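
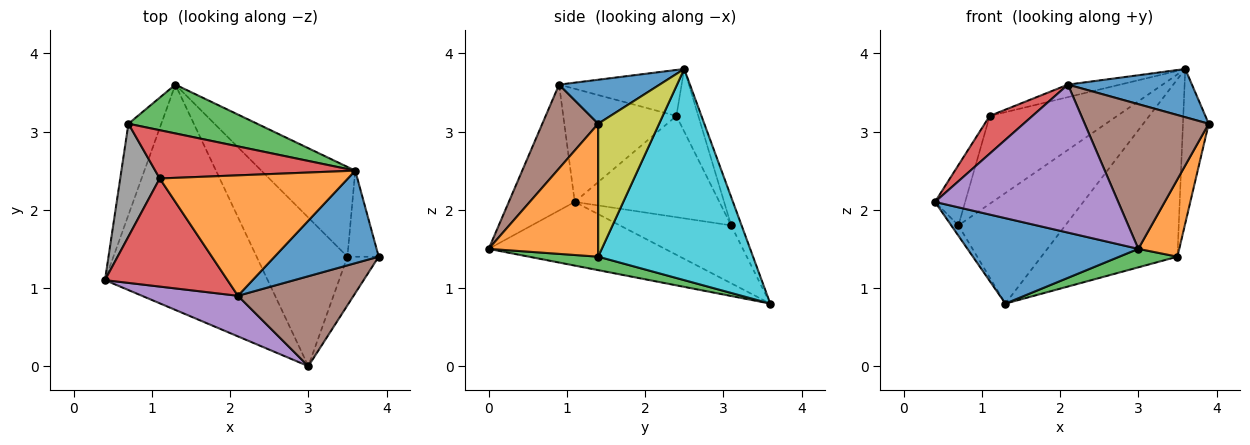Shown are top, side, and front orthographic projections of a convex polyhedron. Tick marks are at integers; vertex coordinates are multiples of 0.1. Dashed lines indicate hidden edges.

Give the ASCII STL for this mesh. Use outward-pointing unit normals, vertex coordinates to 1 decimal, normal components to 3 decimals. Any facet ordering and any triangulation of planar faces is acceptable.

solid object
 facet normal -0.344 -0.333 -0.878
  outer loop
   vertex 3.0 0.0 1.5
   vertex 0.4 1.1 2.1
   vertex 1.3 3.6 0.8
  endloop
 endfacet
 facet normal 0.915 -0.342 -0.215
  outer loop
   vertex 3.5 1.4 1.4
   vertex 3.9 1.4 3.1
   vertex 3.0 0.0 1.5
  endloop
 endfacet
 facet normal 0.146 -0.122 -0.982
  outer loop
   vertex 3.5 1.4 1.4
   vertex 3.0 0.0 1.5
   vertex 1.3 3.6 0.8
  endloop
 endfacet
 facet normal -0.657 -0.248 0.712
  outer loop
   vertex 2.1 0.9 3.6
   vertex 1.1 2.4 3.2
   vertex 0.4 1.1 2.1
  endloop
 endfacet
 facet normal -0.328 -0.911 0.250
  outer loop
   vertex 2.1 0.9 3.6
   vertex 0.4 1.1 2.1
   vertex 3.0 0.0 1.5
  endloop
 endfacet
 facet normal 0.357 -0.793 0.493
  outer loop
   vertex 2.1 0.9 3.6
   vertex 3.0 0.0 1.5
   vertex 3.9 1.4 3.1
  endloop
 endfacet
 facet normal -0.868 0.056 -0.493
  outer loop
   vertex 0.7 3.1 1.8
   vertex 1.3 3.6 0.8
   vertex 0.4 1.1 2.1
  endloop
 endfacet
 facet normal -0.915 0.191 0.357
  outer loop
   vertex 0.7 3.1 1.8
   vertex 0.4 1.1 2.1
   vertex 1.1 2.4 3.2
  endloop
 endfacet
 facet normal 0.900 0.380 -0.212
  outer loop
   vertex 3.6 2.5 3.8
   vertex 3.9 1.4 3.1
   vertex 3.5 1.4 1.4
  endloop
 endfacet
 facet normal 0.713 0.626 -0.317
  outer loop
   vertex 3.6 2.5 3.8
   vertex 3.5 1.4 1.4
   vertex 1.3 3.6 0.8
  endloop
 endfacet
 facet normal 0.351 -0.433 0.830
  outer loop
   vertex 3.6 2.5 3.8
   vertex 2.1 0.9 3.6
   vertex 3.9 1.4 3.1
  endloop
 endfacet
 facet normal -0.236 0.100 0.967
  outer loop
   vertex 3.6 2.5 3.8
   vertex 1.1 2.4 3.2
   vertex 2.1 0.9 3.6
  endloop
 endfacet
 facet normal -0.089 0.911 0.402
  outer loop
   vertex 3.6 2.5 3.8
   vertex 1.3 3.6 0.8
   vertex 0.7 3.1 1.8
  endloop
 endfacet
 facet normal -0.149 0.867 0.476
  outer loop
   vertex 3.6 2.5 3.8
   vertex 0.7 3.1 1.8
   vertex 1.1 2.4 3.2
  endloop
 endfacet
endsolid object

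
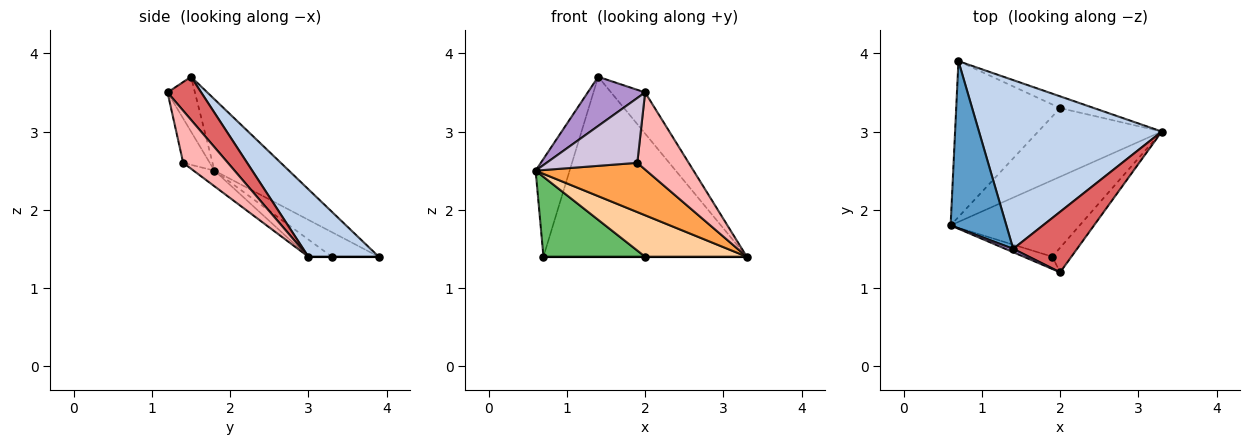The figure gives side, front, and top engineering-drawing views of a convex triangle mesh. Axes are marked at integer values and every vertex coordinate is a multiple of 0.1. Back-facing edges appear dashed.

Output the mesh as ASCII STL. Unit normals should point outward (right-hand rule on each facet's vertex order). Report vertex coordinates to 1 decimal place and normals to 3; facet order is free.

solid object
 facet normal -0.742 0.339 0.579
  outer loop
   vertex 1.4 1.5 3.7
   vertex 0.7 3.9 1.4
   vertex 0.6 1.8 2.5
  endloop
 endfacet
 facet normal 0.245 0.707 0.663
  outer loop
   vertex 1.4 1.5 3.7
   vertex 3.3 3.0 1.4
   vertex 0.7 3.9 1.4
  endloop
 endfacet
 facet normal -0.101 -0.539 -0.836
  outer loop
   vertex 1.9 1.4 2.6
   vertex 0.6 1.8 2.5
   vertex 3.3 3.0 1.4
  endloop
 endfacet
 facet normal -0.118 -0.513 -0.850
  outer loop
   vertex 2.0 3.3 1.4
   vertex 3.3 3.0 1.4
   vertex 0.6 1.8 2.5
  endloop
 endfacet
 facet normal -0.206 -0.446 -0.871
  outer loop
   vertex 2.0 3.3 1.4
   vertex 0.6 1.8 2.5
   vertex 0.7 3.9 1.4
  endloop
 endfacet
 facet normal 0.000 0.000 -1.000
  outer loop
   vertex 2.0 3.3 1.4
   vertex 0.7 3.9 1.4
   vertex 3.3 3.0 1.4
  endloop
 endfacet
 facet normal 0.486 0.491 0.722
  outer loop
   vertex 2.0 1.2 3.5
   vertex 3.3 3.0 1.4
   vertex 1.4 1.5 3.7
  endloop
 endfacet
 facet normal 0.638 -0.734 -0.234
  outer loop
   vertex 2.0 1.2 3.5
   vertex 1.9 1.4 2.6
   vertex 3.3 3.0 1.4
  endloop
 endfacet
 facet normal -0.430 -0.901 0.061
  outer loop
   vertex 2.0 1.2 3.5
   vertex 1.4 1.5 3.7
   vertex 0.6 1.8 2.5
  endloop
 endfacet
 facet normal -0.277 -0.944 -0.179
  outer loop
   vertex 2.0 1.2 3.5
   vertex 0.6 1.8 2.5
   vertex 1.9 1.4 2.6
  endloop
 endfacet
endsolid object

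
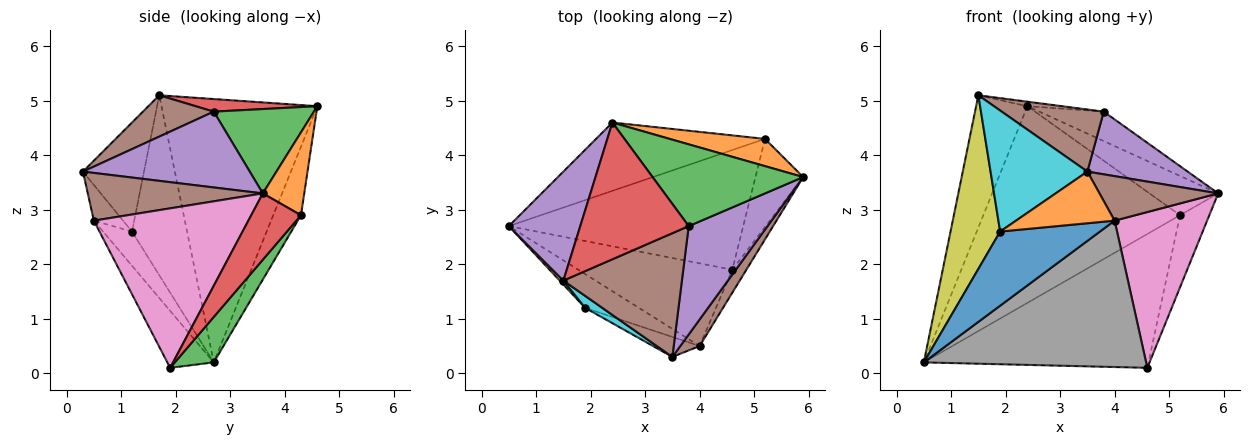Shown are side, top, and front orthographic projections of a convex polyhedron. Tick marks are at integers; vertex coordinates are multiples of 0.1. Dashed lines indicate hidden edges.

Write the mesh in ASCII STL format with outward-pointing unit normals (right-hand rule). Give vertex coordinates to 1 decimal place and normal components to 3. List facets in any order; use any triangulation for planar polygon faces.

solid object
 facet normal -0.132 0.936 -0.325
  outer loop
   vertex 5.2 4.3 2.9
   vertex 0.5 2.7 0.2
   vertex 2.4 4.6 4.9
  endloop
 endfacet
 facet normal 0.444 0.736 0.511
  outer loop
   vertex 5.2 4.3 2.9
   vertex 2.4 4.6 4.9
   vertex 5.9 3.6 3.3
  endloop
 endfacet
 facet normal 0.128 0.739 -0.661
  outer loop
   vertex 5.2 4.3 2.9
   vertex 4.6 1.9 0.1
   vertex 0.5 2.7 0.2
  endloop
 endfacet
 facet normal 0.732 0.431 -0.527
  outer loop
   vertex 5.2 4.3 2.9
   vertex 5.9 3.6 3.3
   vertex 4.6 1.9 0.1
  endloop
 endfacet
 facet normal -0.920 0.303 0.249
  outer loop
   vertex 1.5 1.7 5.1
   vertex 2.4 4.6 4.9
   vertex 0.5 2.7 0.2
  endloop
 endfacet
 facet normal 0.785 -0.532 0.318
  outer loop
   vertex 4.0 0.5 2.8
   vertex 5.9 3.6 3.3
   vertex 3.5 0.3 3.7
  endloop
 endfacet
 facet normal 0.856 -0.512 -0.075
  outer loop
   vertex 4.0 0.5 2.8
   vertex 4.6 1.9 0.1
   vertex 5.9 3.6 3.3
  endloop
 endfacet
 facet normal -0.179 -0.857 -0.484
  outer loop
   vertex 4.0 0.5 2.8
   vertex 0.5 2.7 0.2
   vertex 4.6 1.9 0.1
  endloop
 endfacet
 facet normal -0.743 -0.669 0.015
  outer loop
   vertex 1.9 1.2 2.6
   vertex 1.5 1.7 5.1
   vertex 0.5 2.7 0.2
  endloop
 endfacet
 facet normal -0.532 -0.843 0.084
  outer loop
   vertex 1.9 1.2 2.6
   vertex 3.5 0.3 3.7
   vertex 1.5 1.7 5.1
  endloop
 endfacet
 facet normal -0.255 -0.880 -0.401
  outer loop
   vertex 1.9 1.2 2.6
   vertex 0.5 2.7 0.2
   vertex 4.0 0.5 2.8
  endloop
 endfacet
 facet normal -0.267 -0.899 -0.348
  outer loop
   vertex 1.9 1.2 2.6
   vertex 4.0 0.5 2.8
   vertex 3.5 0.3 3.7
  endloop
 endfacet
 facet normal 0.466 0.300 0.832
  outer loop
   vertex 3.8 2.7 4.8
   vertex 5.9 3.6 3.3
   vertex 2.4 4.6 4.9
  endloop
 endfacet
 facet normal 0.115 0.033 0.993
  outer loop
   vertex 3.8 2.7 4.8
   vertex 2.4 4.6 4.9
   vertex 1.5 1.7 5.1
  endloop
 endfacet
 facet normal 0.640 -0.385 0.665
  outer loop
   vertex 3.8 2.7 4.8
   vertex 3.5 0.3 3.7
   vertex 5.9 3.6 3.3
  endloop
 endfacet
 facet normal 0.298 -0.428 0.853
  outer loop
   vertex 3.8 2.7 4.8
   vertex 1.5 1.7 5.1
   vertex 3.5 0.3 3.7
  endloop
 endfacet
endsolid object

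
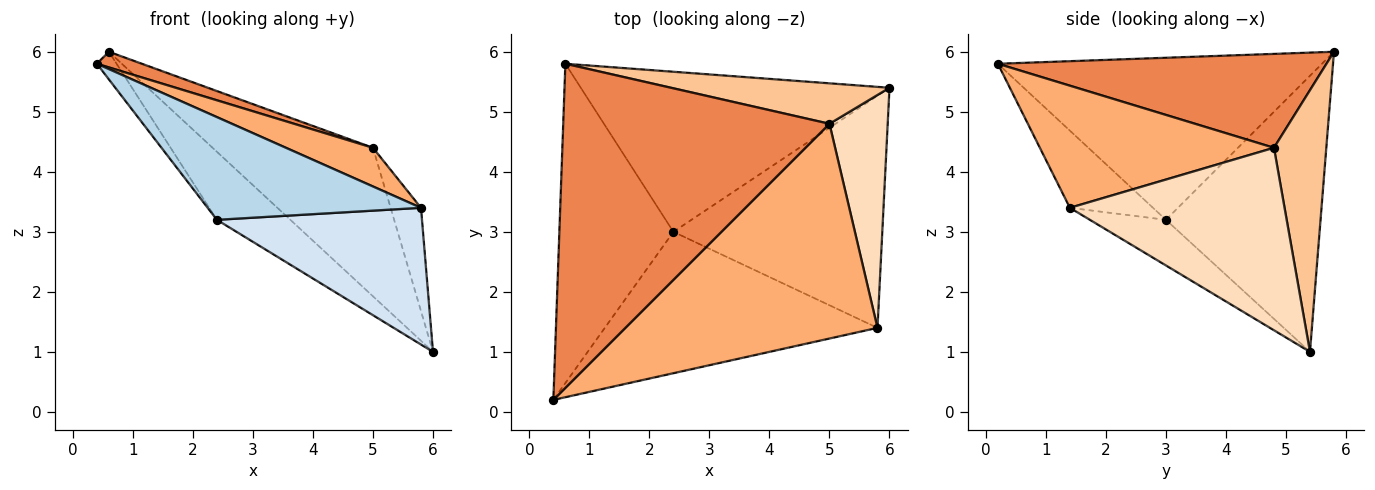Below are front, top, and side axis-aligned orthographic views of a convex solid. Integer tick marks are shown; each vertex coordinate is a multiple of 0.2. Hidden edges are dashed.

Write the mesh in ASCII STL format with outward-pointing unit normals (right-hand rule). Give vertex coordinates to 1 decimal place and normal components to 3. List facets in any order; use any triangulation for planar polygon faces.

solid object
 facet normal -0.817 0.050 -0.575
  outer loop
   vertex 2.4 3.0 3.2
   vertex 0.4 0.2 5.8
   vertex 0.6 5.8 6.0
  endloop
 endfacet
 facet normal -0.636 0.302 -0.711
  outer loop
   vertex 2.4 3.0 3.2
   vertex 0.6 5.8 6.0
   vertex 6.0 5.4 1.0
  endloop
 endfacet
 facet normal -0.223 -0.573 -0.789
  outer loop
   vertex 2.4 3.0 3.2
   vertex 5.8 1.4 3.4
   vertex 0.4 0.2 5.8
  endloop
 endfacet
 facet normal -0.185 -0.499 -0.847
  outer loop
   vertex 2.4 3.0 3.2
   vertex 6.0 5.4 1.0
   vertex 5.8 1.4 3.4
  endloop
 endfacet
 facet normal 0.332 -0.046 0.942
  outer loop
   vertex 5.0 4.8 4.4
   vertex 0.6 5.8 6.0
   vertex 0.4 0.2 5.8
  endloop
 endfacet
 facet normal 0.430 -0.160 0.888
  outer loop
   vertex 5.0 4.8 4.4
   vertex 0.4 0.2 5.8
   vertex 5.8 1.4 3.4
  endloop
 endfacet
 facet normal 0.300 0.920 0.251
  outer loop
   vertex 5.0 4.8 4.4
   vertex 6.0 5.4 1.0
   vertex 0.6 5.8 6.0
  endloop
 endfacet
 facet normal 0.944 0.134 0.301
  outer loop
   vertex 5.0 4.8 4.4
   vertex 5.8 1.4 3.4
   vertex 6.0 5.4 1.0
  endloop
 endfacet
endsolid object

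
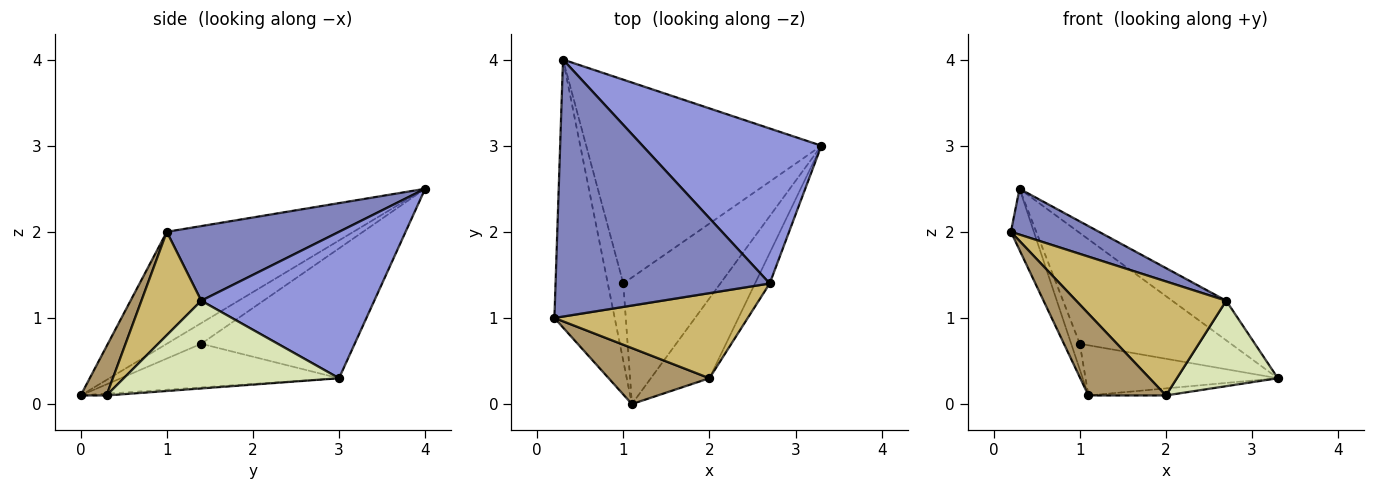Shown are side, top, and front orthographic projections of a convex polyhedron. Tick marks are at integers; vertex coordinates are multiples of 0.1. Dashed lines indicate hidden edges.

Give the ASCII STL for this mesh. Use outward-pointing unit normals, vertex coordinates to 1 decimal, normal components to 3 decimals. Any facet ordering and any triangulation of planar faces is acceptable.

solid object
 facet normal -0.875 0.108 -0.471
  outer loop
   vertex 1.1 0.0 0.1
   vertex 0.2 1.0 2.0
   vertex 0.3 4.0 2.5
  endloop
 endfacet
 facet normal 0.325 -0.166 0.931
  outer loop
   vertex 2.7 1.4 1.2
   vertex 0.3 4.0 2.5
   vertex 0.2 1.0 2.0
  endloop
 endfacet
 facet normal 0.621 0.194 0.759
  outer loop
   vertex 2.7 1.4 1.2
   vertex 3.3 3.0 0.3
   vertex 0.3 4.0 2.5
  endloop
 endfacet
 facet normal -0.436 0.430 -0.790
  outer loop
   vertex 1.0 1.4 0.7
   vertex 0.3 4.0 2.5
   vertex 3.3 3.0 0.3
  endloop
 endfacet
 facet normal -0.386 0.340 -0.858
  outer loop
   vertex 1.0 1.4 0.7
   vertex 3.3 3.0 0.3
   vertex 1.1 0.0 0.1
  endloop
 endfacet
 facet normal -0.784 0.196 -0.588
  outer loop
   vertex 1.0 1.4 0.7
   vertex 1.1 0.0 0.1
   vertex 0.3 4.0 2.5
  endloop
 endfacet
 facet normal -0.029 0.088 -0.996
  outer loop
   vertex 2.0 0.3 0.1
   vertex 1.1 0.0 0.1
   vertex 3.3 3.0 0.3
  endloop
 endfacet
 facet normal 0.895 -0.420 -0.150
  outer loop
   vertex 2.0 0.3 0.1
   vertex 3.3 3.0 0.3
   vertex 2.7 1.4 1.2
  endloop
 endfacet
 facet normal 0.265 -0.796 0.544
  outer loop
   vertex 2.0 0.3 0.1
   vertex 0.2 1.0 2.0
   vertex 1.1 0.0 0.1
  endloop
 endfacet
 facet normal 0.304 -0.763 0.570
  outer loop
   vertex 2.0 0.3 0.1
   vertex 2.7 1.4 1.2
   vertex 0.2 1.0 2.0
  endloop
 endfacet
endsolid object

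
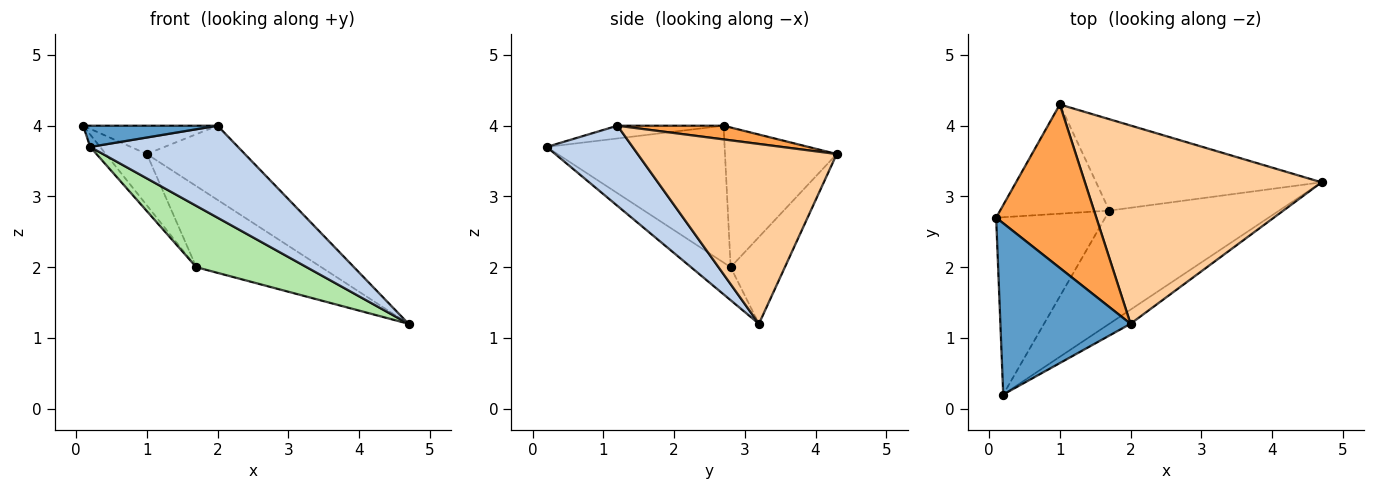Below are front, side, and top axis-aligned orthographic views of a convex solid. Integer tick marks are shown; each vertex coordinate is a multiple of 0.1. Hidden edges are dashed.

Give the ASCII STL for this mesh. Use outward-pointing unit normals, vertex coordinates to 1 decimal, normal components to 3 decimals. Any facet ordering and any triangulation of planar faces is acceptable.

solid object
 facet normal -0.097 -0.122 0.988
  outer loop
   vertex 2.0 1.2 4.0
   vertex 0.1 2.7 4.0
   vertex 0.2 0.2 3.7
  endloop
 endfacet
 facet normal 0.498 -0.857 -0.132
  outer loop
   vertex 2.0 1.2 4.0
   vertex 0.2 0.2 3.7
   vertex 4.7 3.2 1.2
  endloop
 endfacet
 facet normal 0.133 0.169 0.977
  outer loop
   vertex 1.0 4.3 3.6
   vertex 0.1 2.7 4.0
   vertex 2.0 1.2 4.0
  endloop
 endfacet
 facet normal 0.580 0.286 0.763
  outer loop
   vertex 1.0 4.3 3.6
   vertex 2.0 1.2 4.0
   vertex 4.7 3.2 1.2
  endloop
 endfacet
 facet normal -0.781 0.043 -0.623
  outer loop
   vertex 1.7 2.8 2.0
   vertex 0.2 0.2 3.7
   vertex 0.1 2.7 4.0
  endloop
 endfacet
 facet normal -0.169 -0.469 -0.867
  outer loop
   vertex 1.7 2.8 2.0
   vertex 4.7 3.2 1.2
   vertex 0.2 0.2 3.7
  endloop
 endfacet
 facet normal -0.757 0.278 -0.592
  outer loop
   vertex 1.7 2.8 2.0
   vertex 0.1 2.7 4.0
   vertex 1.0 4.3 3.6
  endloop
 endfacet
 facet normal -0.277 0.638 -0.719
  outer loop
   vertex 1.7 2.8 2.0
   vertex 1.0 4.3 3.6
   vertex 4.7 3.2 1.2
  endloop
 endfacet
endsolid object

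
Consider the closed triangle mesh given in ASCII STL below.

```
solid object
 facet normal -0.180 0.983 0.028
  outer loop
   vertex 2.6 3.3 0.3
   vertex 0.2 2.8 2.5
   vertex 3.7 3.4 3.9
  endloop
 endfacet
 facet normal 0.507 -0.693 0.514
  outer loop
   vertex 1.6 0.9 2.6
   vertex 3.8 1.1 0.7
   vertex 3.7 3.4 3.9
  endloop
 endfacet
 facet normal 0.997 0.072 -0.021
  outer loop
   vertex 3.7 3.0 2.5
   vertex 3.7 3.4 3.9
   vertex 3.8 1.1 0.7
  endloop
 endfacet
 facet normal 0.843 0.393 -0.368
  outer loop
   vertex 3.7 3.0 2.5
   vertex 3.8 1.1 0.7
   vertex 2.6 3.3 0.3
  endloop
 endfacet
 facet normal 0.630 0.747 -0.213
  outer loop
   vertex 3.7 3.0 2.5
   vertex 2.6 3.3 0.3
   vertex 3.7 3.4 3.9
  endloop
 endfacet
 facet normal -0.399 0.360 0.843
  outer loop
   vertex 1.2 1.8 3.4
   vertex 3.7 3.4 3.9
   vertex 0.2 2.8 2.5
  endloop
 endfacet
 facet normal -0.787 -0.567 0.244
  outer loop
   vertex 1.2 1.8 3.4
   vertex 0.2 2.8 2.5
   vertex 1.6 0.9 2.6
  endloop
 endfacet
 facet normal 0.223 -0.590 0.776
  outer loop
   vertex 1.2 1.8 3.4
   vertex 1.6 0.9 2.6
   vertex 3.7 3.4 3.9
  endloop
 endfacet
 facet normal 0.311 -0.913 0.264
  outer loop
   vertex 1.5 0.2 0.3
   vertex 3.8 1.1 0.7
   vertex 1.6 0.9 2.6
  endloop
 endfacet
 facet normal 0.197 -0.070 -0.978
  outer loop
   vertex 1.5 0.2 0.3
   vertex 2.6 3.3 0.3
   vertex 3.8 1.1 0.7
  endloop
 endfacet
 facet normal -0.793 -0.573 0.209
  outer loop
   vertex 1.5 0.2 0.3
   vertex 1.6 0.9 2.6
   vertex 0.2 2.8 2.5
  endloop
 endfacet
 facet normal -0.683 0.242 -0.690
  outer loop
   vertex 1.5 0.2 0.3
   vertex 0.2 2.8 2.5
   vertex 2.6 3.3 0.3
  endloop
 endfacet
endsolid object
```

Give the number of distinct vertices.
8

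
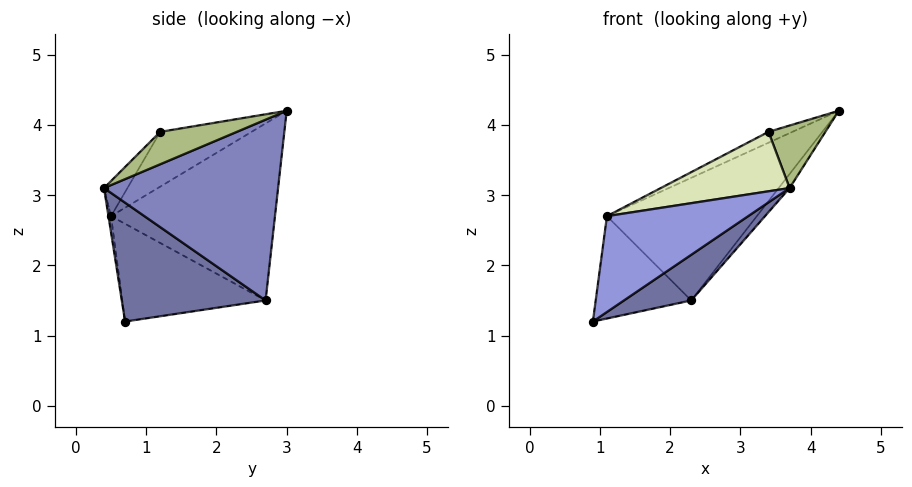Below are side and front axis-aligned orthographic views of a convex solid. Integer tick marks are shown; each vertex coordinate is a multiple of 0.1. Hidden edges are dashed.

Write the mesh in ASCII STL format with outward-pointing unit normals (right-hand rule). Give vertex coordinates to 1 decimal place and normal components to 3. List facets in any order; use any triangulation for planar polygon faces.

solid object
 facet normal 0.526 -0.246 -0.814
  outer loop
   vertex 2.3 2.7 1.5
   vertex 3.7 0.4 3.1
   vertex 0.9 0.7 1.2
  endloop
 endfacet
 facet normal 0.786 0.049 -0.617
  outer loop
   vertex 2.3 2.7 1.5
   vertex 4.4 3.0 4.2
   vertex 3.7 0.4 3.1
  endloop
 endfacet
 facet normal -0.018 -0.991 -0.130
  outer loop
   vertex 1.1 0.5 2.7
   vertex 0.9 0.7 1.2
   vertex 3.7 0.4 3.1
  endloop
 endfacet
 facet normal -0.818 0.545 0.182
  outer loop
   vertex 1.1 0.5 2.7
   vertex 2.3 2.7 1.5
   vertex 0.9 0.7 1.2
  endloop
 endfacet
 facet normal -0.660 0.604 0.447
  outer loop
   vertex 1.1 0.5 2.7
   vertex 4.4 3.0 4.2
   vertex 2.3 2.7 1.5
  endloop
 endfacet
 facet normal 0.598 -0.443 0.668
  outer loop
   vertex 3.4 1.2 3.9
   vertex 3.7 0.4 3.1
   vertex 4.4 3.0 4.2
  endloop
 endfacet
 facet normal -0.489 0.128 0.863
  outer loop
   vertex 3.4 1.2 3.9
   vertex 4.4 3.0 4.2
   vertex 1.1 0.5 2.7
  endloop
 endfacet
 facet normal -0.132 -0.725 0.676
  outer loop
   vertex 3.4 1.2 3.9
   vertex 1.1 0.5 2.7
   vertex 3.7 0.4 3.1
  endloop
 endfacet
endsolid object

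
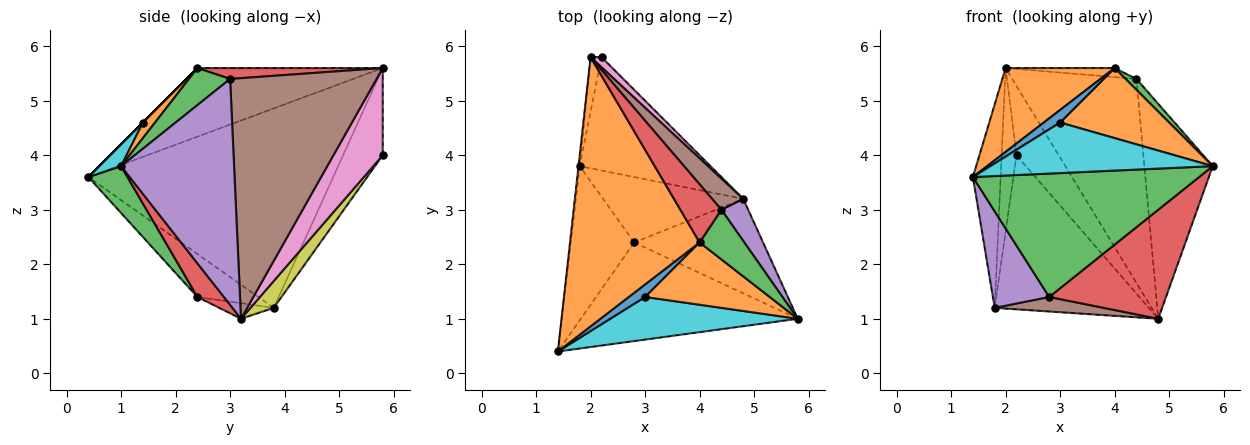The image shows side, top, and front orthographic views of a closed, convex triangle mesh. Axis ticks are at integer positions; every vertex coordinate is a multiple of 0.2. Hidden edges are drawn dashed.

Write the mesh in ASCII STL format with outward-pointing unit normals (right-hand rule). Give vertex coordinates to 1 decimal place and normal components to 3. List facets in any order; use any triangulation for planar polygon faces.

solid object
 facet normal -0.994 0.113 -0.006
  outer loop
   vertex 1.8 3.8 1.2
   vertex 1.4 0.4 3.6
   vertex 2.0 5.8 5.6
  endloop
 endfacet
 facet normal -0.451 -0.265 0.852
  outer loop
   vertex 4.0 2.4 5.6
   vertex 2.0 5.8 5.6
   vertex 1.4 0.4 3.6
  endloop
 endfacet
 facet normal 0.134 -0.774 -0.619
  outer loop
   vertex 2.8 2.4 1.4
   vertex 5.8 1.0 3.8
   vertex 1.4 0.4 3.6
  endloop
 endfacet
 facet normal 0.169 -0.745 -0.646
  outer loop
   vertex 2.8 2.4 1.4
   vertex 4.8 3.2 1.0
   vertex 5.8 1.0 3.8
  endloop
 endfacet
 facet normal -0.498 -0.460 -0.735
  outer loop
   vertex 2.8 2.4 1.4
   vertex 1.4 0.4 3.6
   vertex 1.8 3.8 1.2
  endloop
 endfacet
 facet normal -0.108 -0.216 -0.970
  outer loop
   vertex 2.8 2.4 1.4
   vertex 1.8 3.8 1.2
   vertex 4.8 3.2 1.0
  endloop
 endfacet
 facet normal 0.756 0.647 0.095
  outer loop
   vertex 2.2 5.8 4.0
   vertex 2.0 5.8 5.6
   vertex 4.8 3.2 1.0
  endloop
 endfacet
 facet normal -0.930 0.349 -0.116
  outer loop
   vertex 2.2 5.8 4.0
   vertex 1.8 3.8 1.2
   vertex 2.0 5.8 5.6
  endloop
 endfacet
 facet normal 0.121 0.800 -0.588
  outer loop
   vertex 2.2 5.8 4.0
   vertex 4.8 3.2 1.0
   vertex 1.8 3.8 1.2
  endloop
 endfacet
 facet normal 0.075 -0.762 0.643
  outer loop
   vertex 3.0 1.4 4.6
   vertex 1.4 0.4 3.6
   vertex 5.8 1.0 3.8
  endloop
 endfacet
 facet normal 0.000 -0.707 0.707
  outer loop
   vertex 3.0 1.4 4.6
   vertex 4.0 2.4 5.6
   vertex 1.4 0.4 3.6
  endloop
 endfacet
 facet normal 0.083 -0.745 0.662
  outer loop
   vertex 3.0 1.4 4.6
   vertex 5.8 1.0 3.8
   vertex 4.0 2.4 5.6
  endloop
 endfacet
 facet normal 0.629 -0.167 0.759
  outer loop
   vertex 4.4 3.0 5.4
   vertex 4.0 2.4 5.6
   vertex 5.8 1.0 3.8
  endloop
 endfacet
 facet normal 0.254 0.149 0.956
  outer loop
   vertex 4.4 3.0 5.4
   vertex 2.0 5.8 5.6
   vertex 4.0 2.4 5.6
  endloop
 endfacet
 facet normal 0.851 0.515 0.101
  outer loop
   vertex 4.4 3.0 5.4
   vertex 5.8 1.0 3.8
   vertex 4.8 3.2 1.0
  endloop
 endfacet
 facet normal 0.759 0.644 0.098
  outer loop
   vertex 4.4 3.0 5.4
   vertex 4.8 3.2 1.0
   vertex 2.0 5.8 5.6
  endloop
 endfacet
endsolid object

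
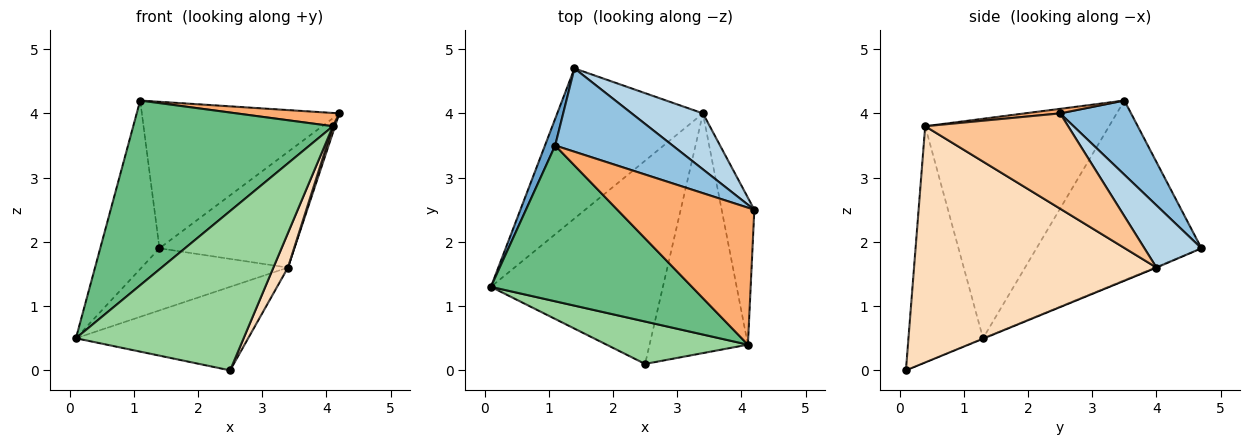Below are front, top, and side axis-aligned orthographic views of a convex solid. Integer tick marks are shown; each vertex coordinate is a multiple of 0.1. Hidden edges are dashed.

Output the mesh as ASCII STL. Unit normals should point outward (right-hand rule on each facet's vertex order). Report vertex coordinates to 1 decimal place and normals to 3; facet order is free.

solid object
 facet normal -0.940 0.337 0.053
  outer loop
   vertex 1.1 3.5 4.2
   vertex 1.4 4.7 1.9
   vertex 0.1 1.3 0.5
  endloop
 endfacet
 facet normal 0.298 0.830 0.472
  outer loop
   vertex 1.1 3.5 4.2
   vertex 4.2 2.5 4.0
   vertex 1.4 4.7 1.9
  endloop
 endfacet
 facet normal 0.356 0.841 0.407
  outer loop
   vertex 3.4 4.0 1.6
   vertex 1.4 4.7 1.9
   vertex 4.2 2.5 4.0
  endloop
 endfacet
 facet normal -0.005 0.382 -0.924
  outer loop
   vertex 3.4 4.0 1.6
   vertex 0.1 1.3 0.5
   vertex 1.4 4.7 1.9
  endloop
 endfacet
 facet normal -0.003 0.380 -0.925
  outer loop
   vertex 3.4 4.0 1.6
   vertex 2.5 0.1 0.0
   vertex 0.1 1.3 0.5
  endloop
 endfacet
 facet normal 0.033 -0.096 0.995
  outer loop
   vertex 4.1 0.4 3.8
   vertex 4.2 2.5 4.0
   vertex 1.1 3.5 4.2
  endloop
 endfacet
 facet normal 0.946 -0.014 -0.324
  outer loop
   vertex 4.1 0.4 3.8
   vertex 3.4 4.0 1.6
   vertex 4.2 2.5 4.0
  endloop
 endfacet
 facet normal 0.922 -0.055 -0.384
  outer loop
   vertex 4.1 0.4 3.8
   vertex 2.5 0.1 0.0
   vertex 3.4 4.0 1.6
  endloop
 endfacet
 facet normal -0.576 -0.625 0.527
  outer loop
   vertex 4.1 0.4 3.8
   vertex 1.1 3.5 4.2
   vertex 0.1 1.3 0.5
  endloop
 endfacet
 facet normal -0.395 -0.888 0.236
  outer loop
   vertex 4.1 0.4 3.8
   vertex 0.1 1.3 0.5
   vertex 2.5 0.1 0.0
  endloop
 endfacet
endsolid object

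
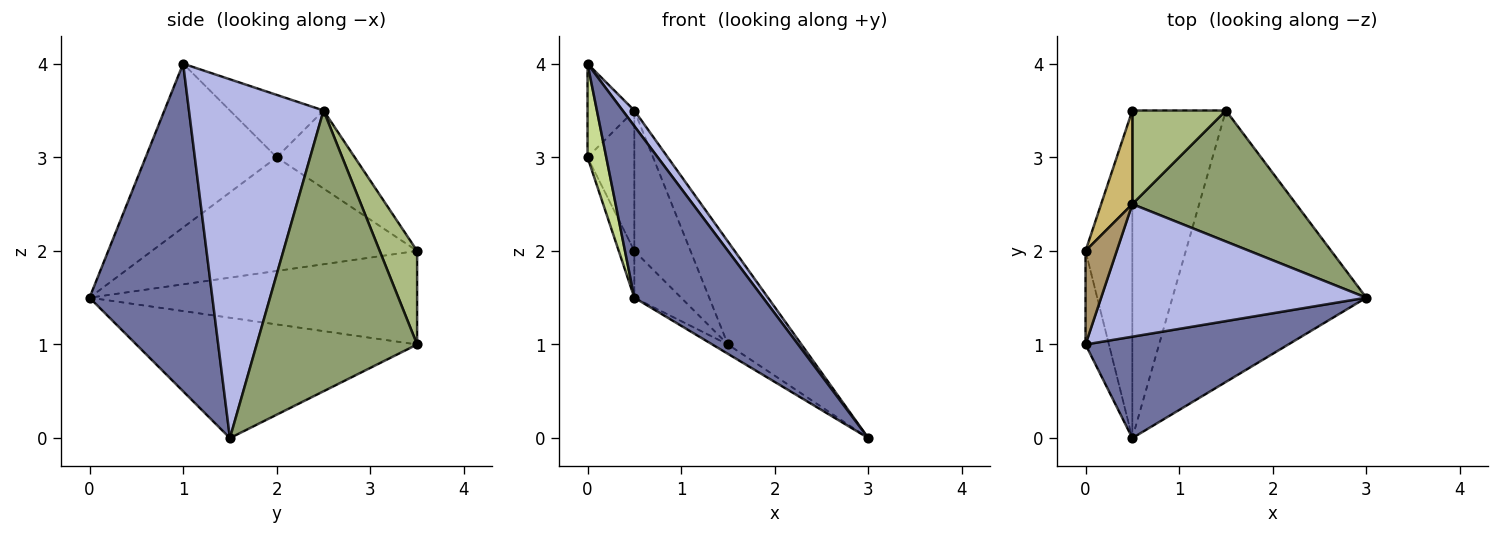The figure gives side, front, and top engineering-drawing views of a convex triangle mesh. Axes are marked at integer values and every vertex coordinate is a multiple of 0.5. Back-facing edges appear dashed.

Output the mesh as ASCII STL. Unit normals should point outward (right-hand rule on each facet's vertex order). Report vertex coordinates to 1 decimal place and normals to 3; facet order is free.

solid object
 facet normal 0.635 -0.665 0.393
  outer loop
   vertex 0.5 0.0 1.5
   vertex 3.0 1.5 0.0
   vertex 0.0 1.0 4.0
  endloop
 endfacet
 facet normal -0.527 0.029 -0.849
  outer loop
   vertex 0.5 0.0 1.5
   vertex 1.5 3.5 1.0
   vertex 3.0 1.5 0.0
  endloop
 endfacet
 facet normal -0.704 0.101 -0.704
  outer loop
   vertex 0.5 3.5 2.0
   vertex 1.5 3.5 1.0
   vertex 0.5 0.0 1.5
  endloop
 endfacet
 facet normal 0.802 -0.070 0.593
  outer loop
   vertex 0.5 2.5 3.5
   vertex 0.0 1.0 4.0
   vertex 3.0 1.5 0.0
  endloop
 endfacet
 facet normal 0.803 0.368 0.468
  outer loop
   vertex 0.5 2.5 3.5
   vertex 3.0 1.5 0.0
   vertex 1.5 3.5 1.0
  endloop
 endfacet
 facet normal 0.485 0.728 0.485
  outer loop
   vertex 0.5 2.5 3.5
   vertex 1.5 3.5 1.0
   vertex 0.5 3.5 2.0
  endloop
 endfacet
 facet normal -0.980 -0.140 -0.140
  outer loop
   vertex 0.0 2.0 3.0
   vertex 0.5 0.0 1.5
   vertex 0.0 1.0 4.0
  endloop
 endfacet
 facet normal -0.923 0.054 -0.380
  outer loop
   vertex 0.0 2.0 3.0
   vertex 0.5 3.5 2.0
   vertex 0.5 0.0 1.5
  endloop
 endfacet
 facet normal -0.816 0.408 0.408
  outer loop
   vertex 0.0 2.0 3.0
   vertex 0.0 1.0 4.0
   vertex 0.5 2.5 3.5
  endloop
 endfacet
 facet normal -0.811 0.487 0.324
  outer loop
   vertex 0.0 2.0 3.0
   vertex 0.5 2.5 3.5
   vertex 0.5 3.5 2.0
  endloop
 endfacet
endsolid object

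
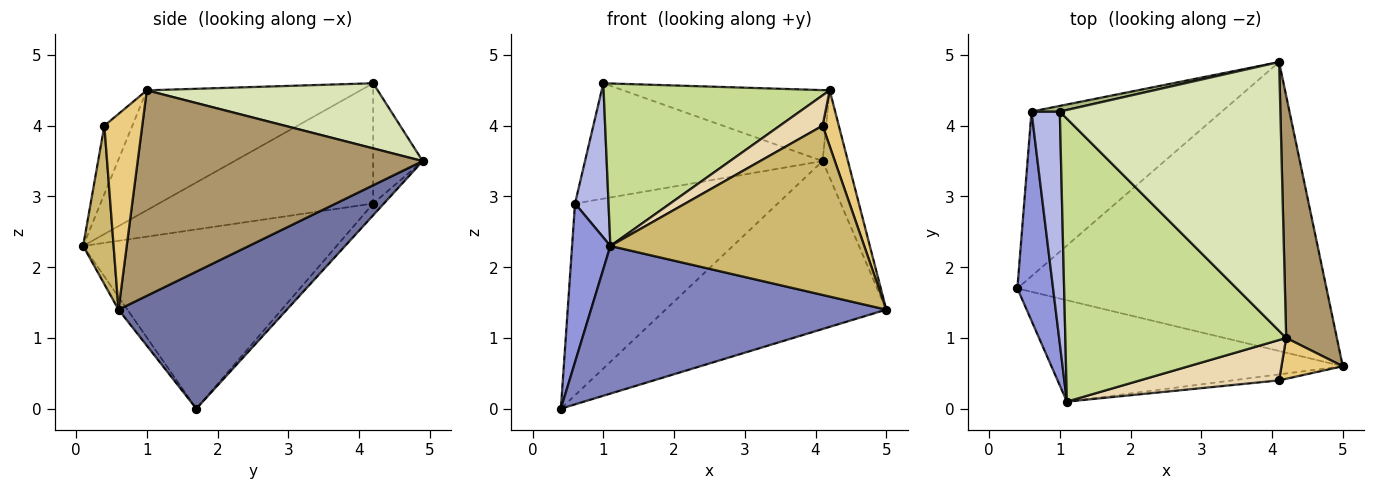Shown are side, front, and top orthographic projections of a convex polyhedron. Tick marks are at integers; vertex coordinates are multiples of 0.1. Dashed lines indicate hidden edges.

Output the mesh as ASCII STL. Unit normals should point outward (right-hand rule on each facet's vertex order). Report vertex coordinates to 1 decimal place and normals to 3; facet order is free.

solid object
 facet normal 0.358 0.469 -0.807
  outer loop
   vertex 4.1 4.9 3.5
   vertex 5.0 0.6 1.4
   vertex 0.4 1.7 0.0
  endloop
 endfacet
 facet normal -0.025 -0.824 -0.566
  outer loop
   vertex 1.1 0.1 2.3
   vertex 0.4 1.7 0.0
   vertex 5.0 0.6 1.4
  endloop
 endfacet
 facet normal -0.970 -0.147 0.193
  outer loop
   vertex 0.6 4.2 2.9
   vertex 0.4 1.7 0.0
   vertex 1.1 0.1 2.3
  endloop
 endfacet
 facet normal -0.962 -0.150 0.226
  outer loop
   vertex 0.6 4.2 2.9
   vertex 1.1 0.1 2.3
   vertex 1.0 4.2 4.6
  endloop
 endfacet
 facet normal -0.040 0.758 -0.651
  outer loop
   vertex 0.6 4.2 2.9
   vertex 4.1 4.9 3.5
   vertex 0.4 1.7 0.0
  endloop
 endfacet
 facet normal -0.204 0.978 0.048
  outer loop
   vertex 0.6 4.2 2.9
   vertex 1.0 4.2 4.6
   vertex 4.1 4.9 3.5
  endloop
 endfacet
 facet normal -0.426 -0.451 0.785
  outer loop
   vertex 4.2 1.0 4.5
   vertex 1.0 4.2 4.6
   vertex 1.1 0.1 2.3
  endloop
 endfacet
 facet normal 0.274 0.245 0.930
  outer loop
   vertex 4.2 1.0 4.5
   vertex 4.1 4.9 3.5
   vertex 1.0 4.2 4.6
  endloop
 endfacet
 facet normal 0.967 0.086 0.239
  outer loop
   vertex 4.2 1.0 4.5
   vertex 5.0 0.6 1.4
   vertex 4.1 4.9 3.5
  endloop
 endfacet
 facet normal 0.119 -0.992 -0.035
  outer loop
   vertex 4.1 0.4 4.0
   vertex 1.1 0.1 2.3
   vertex 5.0 0.6 1.4
  endloop
 endfacet
 facet normal 0.884 -0.378 0.277
  outer loop
   vertex 4.1 0.4 4.0
   vertex 5.0 0.6 1.4
   vertex 4.2 1.0 4.5
  endloop
 endfacet
 facet normal -0.366 -0.559 0.744
  outer loop
   vertex 4.1 0.4 4.0
   vertex 4.2 1.0 4.5
   vertex 1.1 0.1 2.3
  endloop
 endfacet
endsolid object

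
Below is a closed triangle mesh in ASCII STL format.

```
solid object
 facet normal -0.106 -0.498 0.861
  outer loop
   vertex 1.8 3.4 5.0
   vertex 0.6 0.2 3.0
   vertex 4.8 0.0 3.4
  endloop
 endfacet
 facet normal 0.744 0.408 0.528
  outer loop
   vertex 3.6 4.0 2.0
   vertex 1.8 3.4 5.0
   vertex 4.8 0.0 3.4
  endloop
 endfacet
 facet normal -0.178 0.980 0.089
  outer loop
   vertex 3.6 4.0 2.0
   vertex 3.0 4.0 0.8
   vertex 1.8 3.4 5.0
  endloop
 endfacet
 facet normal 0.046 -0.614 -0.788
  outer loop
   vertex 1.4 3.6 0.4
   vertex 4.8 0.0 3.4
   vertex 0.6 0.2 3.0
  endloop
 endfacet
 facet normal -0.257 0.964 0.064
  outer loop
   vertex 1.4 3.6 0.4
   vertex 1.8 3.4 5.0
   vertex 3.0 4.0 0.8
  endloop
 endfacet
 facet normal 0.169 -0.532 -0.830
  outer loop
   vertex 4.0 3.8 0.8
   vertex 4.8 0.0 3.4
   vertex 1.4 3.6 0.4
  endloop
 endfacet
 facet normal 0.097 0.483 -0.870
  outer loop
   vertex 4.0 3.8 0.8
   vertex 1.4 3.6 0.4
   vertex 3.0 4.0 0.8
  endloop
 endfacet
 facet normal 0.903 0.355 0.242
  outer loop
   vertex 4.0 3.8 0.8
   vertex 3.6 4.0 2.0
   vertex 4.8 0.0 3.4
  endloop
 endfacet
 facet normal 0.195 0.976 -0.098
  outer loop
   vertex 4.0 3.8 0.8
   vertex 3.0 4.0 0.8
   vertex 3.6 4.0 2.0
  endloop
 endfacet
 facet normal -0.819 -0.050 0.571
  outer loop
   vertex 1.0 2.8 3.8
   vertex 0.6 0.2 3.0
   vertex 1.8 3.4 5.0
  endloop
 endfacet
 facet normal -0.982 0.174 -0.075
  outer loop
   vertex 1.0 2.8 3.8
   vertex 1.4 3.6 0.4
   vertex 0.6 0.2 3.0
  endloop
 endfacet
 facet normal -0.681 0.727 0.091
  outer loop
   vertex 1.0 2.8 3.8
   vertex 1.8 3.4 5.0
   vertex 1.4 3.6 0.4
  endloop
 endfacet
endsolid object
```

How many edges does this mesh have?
18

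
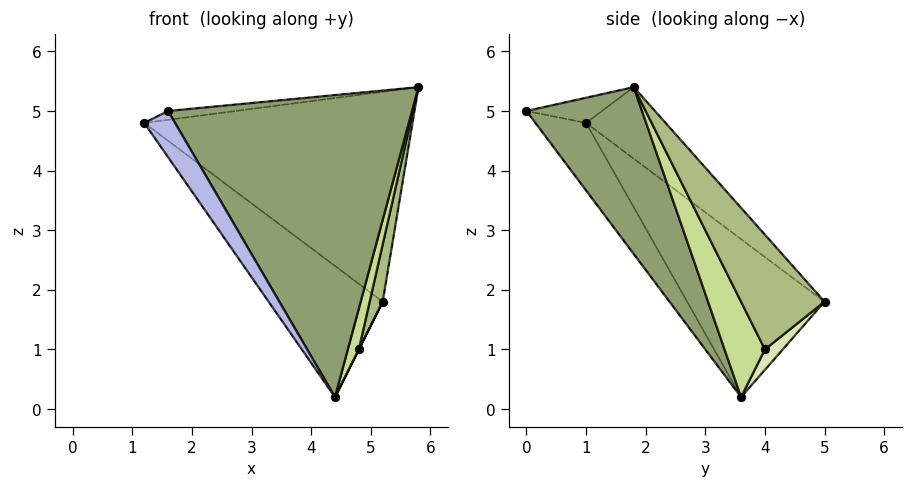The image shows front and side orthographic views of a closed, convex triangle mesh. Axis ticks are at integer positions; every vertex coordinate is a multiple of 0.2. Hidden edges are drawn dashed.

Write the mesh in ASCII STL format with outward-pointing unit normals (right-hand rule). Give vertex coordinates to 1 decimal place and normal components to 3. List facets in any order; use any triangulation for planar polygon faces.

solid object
 facet normal -0.211 0.713 0.669
  outer loop
   vertex 5.2 5.0 1.8
   vertex 1.2 1.0 4.8
   vertex 5.8 1.8 5.4
  endloop
 endfacet
 facet normal -0.758 0.629 -0.172
  outer loop
   vertex 4.4 3.6 0.2
   vertex 1.2 1.0 4.8
   vertex 5.2 5.0 1.8
  endloop
 endfacet
 facet normal -0.151 0.135 0.979
  outer loop
   vertex 1.6 0.0 5.0
   vertex 5.8 1.8 5.4
   vertex 1.2 1.0 4.8
  endloop
 endfacet
 facet normal -0.639 -0.388 -0.664
  outer loop
   vertex 1.6 0.0 5.0
   vertex 1.2 1.0 4.8
   vertex 4.4 3.6 0.2
  endloop
 endfacet
 facet normal 0.394 -0.831 -0.394
  outer loop
   vertex 1.6 0.0 5.0
   vertex 4.4 3.6 0.2
   vertex 5.8 1.8 5.4
  endloop
 endfacet
 facet normal 0.946 -0.147 -0.289
  outer loop
   vertex 4.8 4.0 1.0
   vertex 5.2 5.0 1.8
   vertex 5.8 1.8 5.4
  endloop
 endfacet
 facet normal 0.910 -0.248 -0.331
  outer loop
   vertex 4.8 4.0 1.0
   vertex 5.8 1.8 5.4
   vertex 4.4 3.6 0.2
  endloop
 endfacet
 facet normal 0.894 0.000 -0.447
  outer loop
   vertex 4.8 4.0 1.0
   vertex 4.4 3.6 0.2
   vertex 5.2 5.0 1.8
  endloop
 endfacet
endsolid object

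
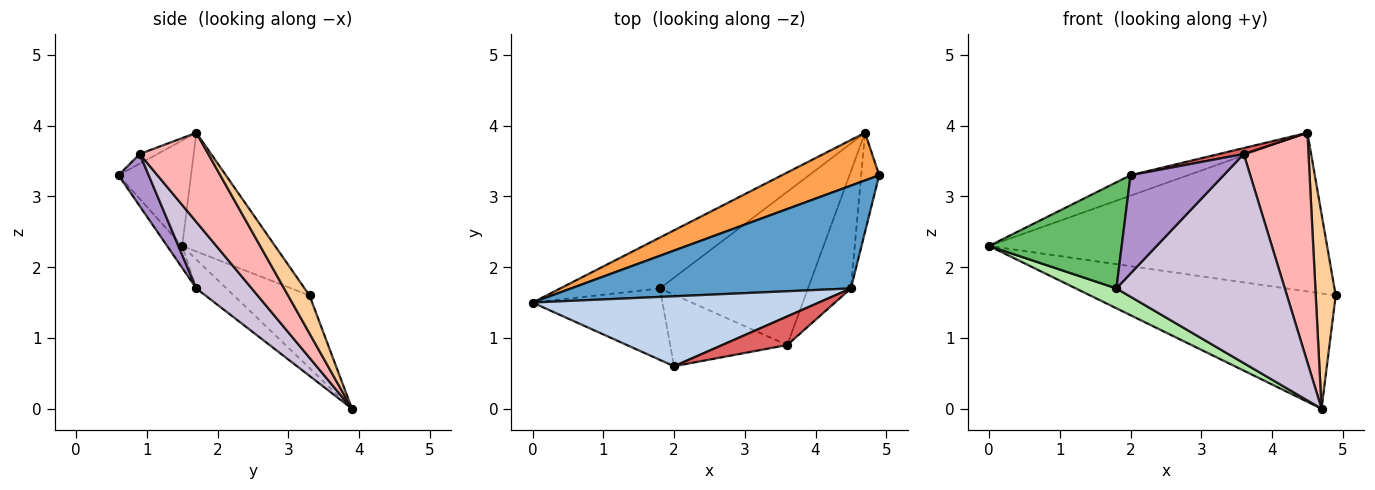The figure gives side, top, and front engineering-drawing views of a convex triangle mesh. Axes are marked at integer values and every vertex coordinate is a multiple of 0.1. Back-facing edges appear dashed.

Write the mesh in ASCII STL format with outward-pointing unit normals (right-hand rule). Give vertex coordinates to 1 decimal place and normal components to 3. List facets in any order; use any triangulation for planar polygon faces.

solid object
 facet normal -0.225 0.818 0.530
  outer loop
   vertex 4.5 1.7 3.9
   vertex 4.9 3.3 1.6
   vertex 0.0 1.5 2.3
  endloop
 endfacet
 facet normal -0.334 0.264 0.905
  outer loop
   vertex 4.5 1.7 3.9
   vertex 0.0 1.5 2.3
   vertex 2.0 0.6 3.3
  endloop
 endfacet
 facet normal -0.274 0.889 0.368
  outer loop
   vertex 4.7 3.9 0.0
   vertex 0.0 1.5 2.3
   vertex 4.9 3.3 1.6
  endloop
 endfacet
 facet normal 0.691 -0.644 -0.328
  outer loop
   vertex 4.7 3.9 0.0
   vertex 4.9 3.3 1.6
   vertex 4.5 1.7 3.9
  endloop
 endfacet
 facet normal -0.094 -0.826 -0.556
  outer loop
   vertex 1.8 1.7 1.7
   vertex 2.0 0.6 3.3
   vertex 0.0 1.5 2.3
  endloop
 endfacet
 facet normal -0.261 -0.351 -0.899
  outer loop
   vertex 1.8 1.7 1.7
   vertex 0.0 1.5 2.3
   vertex 4.7 3.9 0.0
  endloop
 endfacet
 facet normal -0.144 -0.201 0.969
  outer loop
   vertex 3.6 0.9 3.6
   vertex 4.5 1.7 3.9
   vertex 2.0 0.6 3.3
  endloop
 endfacet
 facet normal 0.686 -0.648 -0.330
  outer loop
   vertex 3.6 0.9 3.6
   vertex 4.7 3.9 0.0
   vertex 4.5 1.7 3.9
  endloop
 endfacet
 facet normal 0.253 -0.782 -0.569
  outer loop
   vertex 3.6 0.9 3.6
   vertex 2.0 0.6 3.3
   vertex 1.8 1.7 1.7
  endloop
 endfacet
 facet normal 0.257 -0.780 -0.571
  outer loop
   vertex 3.6 0.9 3.6
   vertex 1.8 1.7 1.7
   vertex 4.7 3.9 0.0
  endloop
 endfacet
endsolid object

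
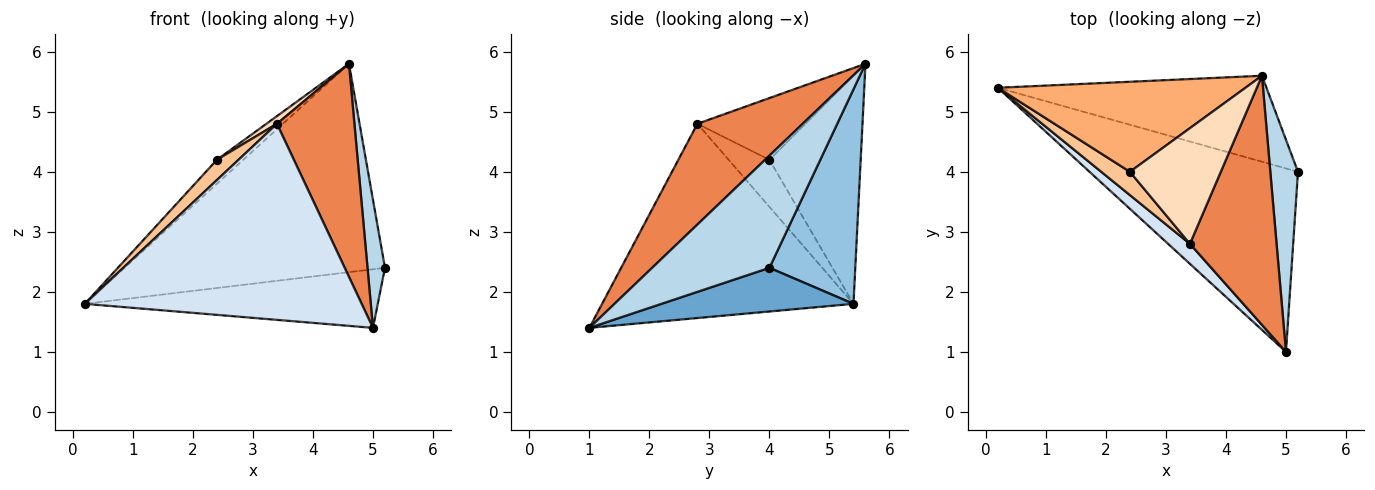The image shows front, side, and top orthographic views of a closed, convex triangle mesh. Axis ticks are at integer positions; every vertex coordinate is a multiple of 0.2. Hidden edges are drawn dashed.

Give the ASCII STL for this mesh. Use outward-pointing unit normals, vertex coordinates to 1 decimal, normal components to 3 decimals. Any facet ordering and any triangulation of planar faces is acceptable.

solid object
 facet normal 0.196 0.298 -0.934
  outer loop
   vertex 5.0 1.0 1.4
   vertex 0.2 5.4 1.8
   vertex 5.2 4.0 2.4
  endloop
 endfacet
 facet normal 0.291 0.884 -0.365
  outer loop
   vertex 4.6 5.6 5.8
   vertex 5.2 4.0 2.4
   vertex 0.2 5.4 1.8
  endloop
 endfacet
 facet normal 0.961 -0.143 0.237
  outer loop
   vertex 4.6 5.6 5.8
   vertex 5.0 1.0 1.4
   vertex 5.2 4.0 2.4
  endloop
 endfacet
 facet normal -0.670 -0.738 0.075
  outer loop
   vertex 3.4 2.8 4.8
   vertex 0.2 5.4 1.8
   vertex 5.0 1.0 1.4
  endloop
 endfacet
 facet normal 0.662 -0.487 0.569
  outer loop
   vertex 3.4 2.8 4.8
   vertex 5.0 1.0 1.4
   vertex 4.6 5.6 5.8
  endloop
 endfacet
 facet normal -0.665 0.192 0.722
  outer loop
   vertex 2.4 4.0 4.2
   vertex 4.6 5.6 5.8
   vertex 0.2 5.4 1.8
  endloop
 endfacet
 facet normal -0.779 -0.412 0.473
  outer loop
   vertex 2.4 4.0 4.2
   vertex 0.2 5.4 1.8
   vertex 3.4 2.8 4.8
  endloop
 endfacet
 facet normal -0.561 -0.055 0.826
  outer loop
   vertex 2.4 4.0 4.2
   vertex 3.4 2.8 4.8
   vertex 4.6 5.6 5.8
  endloop
 endfacet
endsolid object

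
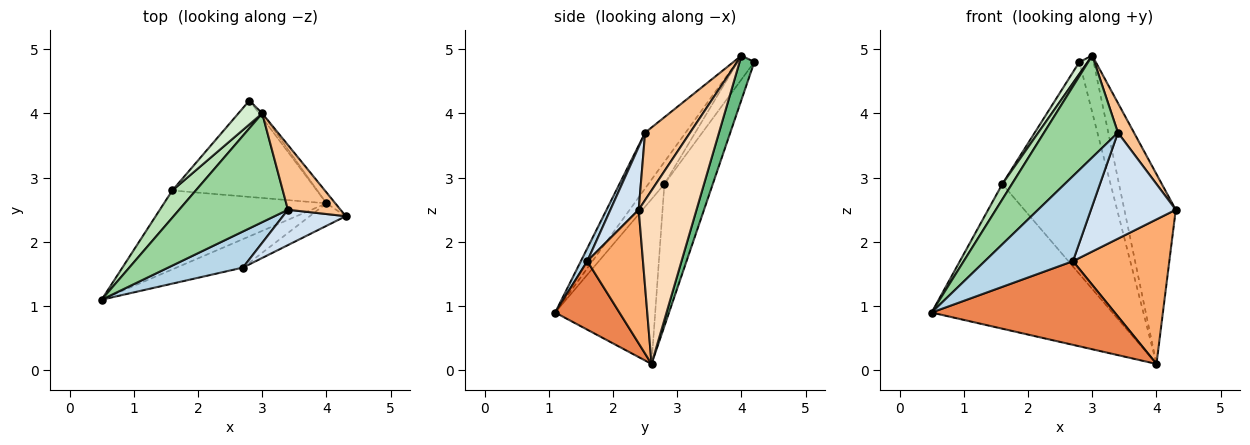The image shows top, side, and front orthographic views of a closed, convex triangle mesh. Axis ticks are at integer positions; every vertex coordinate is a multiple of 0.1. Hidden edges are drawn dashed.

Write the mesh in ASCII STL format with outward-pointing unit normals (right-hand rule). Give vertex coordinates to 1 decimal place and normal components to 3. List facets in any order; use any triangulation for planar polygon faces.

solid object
 facet normal -0.437 0.790 -0.431
  outer loop
   vertex 1.6 2.8 2.9
   vertex 4.0 2.6 0.1
   vertex 0.5 1.1 0.9
  endloop
 endfacet
 facet normal -0.377 0.843 -0.383
  outer loop
   vertex 1.6 2.8 2.9
   vertex 2.8 4.2 4.8
   vertex 4.0 2.6 0.1
  endloop
 endfacet
 facet normal 0.067 -0.918 0.390
  outer loop
   vertex 2.7 1.6 1.7
   vertex 3.4 2.5 3.7
   vertex 0.5 1.1 0.9
  endloop
 endfacet
 facet normal 0.302 -0.905 0.302
  outer loop
   vertex 2.7 1.6 1.7
   vertex 4.3 2.4 2.5
   vertex 3.4 2.5 3.7
  endloop
 endfacet
 facet normal 0.315 -0.899 -0.305
  outer loop
   vertex 2.7 1.6 1.7
   vertex 0.5 1.1 0.9
   vertex 4.0 2.6 0.1
  endloop
 endfacet
 facet normal 0.496 -0.858 -0.133
  outer loop
   vertex 2.7 1.6 1.7
   vertex 4.0 2.6 0.1
   vertex 4.3 2.4 2.5
  endloop
 endfacet
 facet normal 0.759 -0.271 0.592
  outer loop
   vertex 3.0 4.0 4.9
   vertex 3.4 2.5 3.7
   vertex 4.3 2.4 2.5
  endloop
 endfacet
 facet normal 0.747 0.664 -0.038
  outer loop
   vertex 3.0 4.0 4.9
   vertex 4.3 2.4 2.5
   vertex 4.0 2.6 0.1
  endloop
 endfacet
 facet normal 0.719 0.693 -0.052
  outer loop
   vertex 3.0 4.0 4.9
   vertex 4.0 2.6 0.1
   vertex 2.8 4.2 4.8
  endloop
 endfacet
 facet normal -0.351 -0.640 0.683
  outer loop
   vertex 3.0 4.0 4.9
   vertex 0.5 1.1 0.9
   vertex 3.4 2.5 3.7
  endloop
 endfacet
 facet normal -0.635 -0.381 0.673
  outer loop
   vertex 3.0 4.0 4.9
   vertex 1.6 2.8 2.9
   vertex 0.5 1.1 0.9
  endloop
 endfacet
 facet normal -0.667 -0.333 0.667
  outer loop
   vertex 3.0 4.0 4.9
   vertex 2.8 4.2 4.8
   vertex 1.6 2.8 2.9
  endloop
 endfacet
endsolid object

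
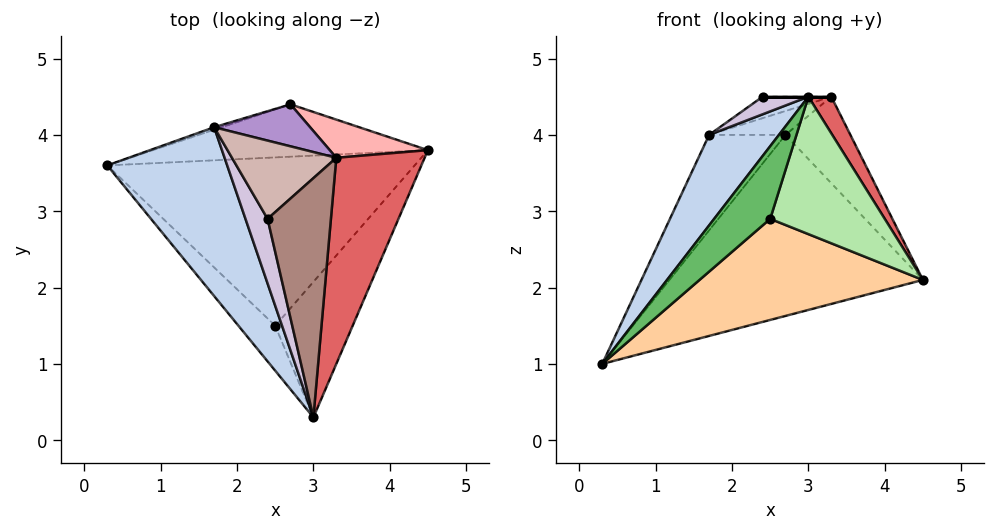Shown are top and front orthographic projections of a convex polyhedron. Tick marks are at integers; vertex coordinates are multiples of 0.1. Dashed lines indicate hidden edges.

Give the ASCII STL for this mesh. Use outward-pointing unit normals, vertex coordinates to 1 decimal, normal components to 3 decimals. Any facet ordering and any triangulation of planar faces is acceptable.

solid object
 facet normal 0.027 0.960 -0.278
  outer loop
   vertex 2.7 4.4 4.0
   vertex 4.5 3.8 2.1
   vertex 0.3 3.6 1.0
  endloop
 endfacet
 facet normal -0.864 -0.237 0.443
  outer loop
   vertex 1.7 4.1 4.0
   vertex 0.3 3.6 1.0
   vertex 3.0 0.3 4.5
  endloop
 endfacet
 facet normal -0.287 0.958 -0.026
  outer loop
   vertex 1.7 4.1 4.0
   vertex 2.7 4.4 4.0
   vertex 0.3 3.6 1.0
  endloop
 endfacet
 facet normal 0.242 -0.500 -0.832
  outer loop
   vertex 2.5 1.5 2.9
   vertex 0.3 3.6 1.0
   vertex 4.5 3.8 2.1
  endloop
 endfacet
 facet normal -0.337 -0.801 -0.495
  outer loop
   vertex 2.5 1.5 2.9
   vertex 3.0 0.3 4.5
   vertex 0.3 3.6 1.0
  endloop
 endfacet
 facet normal 0.474 -0.627 -0.618
  outer loop
   vertex 2.5 1.5 2.9
   vertex 4.5 3.8 2.1
   vertex 3.0 0.3 4.5
  endloop
 endfacet
 facet normal 0.893 -0.079 0.443
  outer loop
   vertex 3.3 3.7 4.5
   vertex 3.0 0.3 4.5
   vertex 4.5 3.8 2.1
  endloop
 endfacet
 facet normal 0.590 0.739 0.326
  outer loop
   vertex 3.3 3.7 4.5
   vertex 4.5 3.8 2.1
   vertex 2.7 4.4 4.0
  endloop
 endfacet
 facet normal -0.147 0.489 0.860
  outer loop
   vertex 3.3 3.7 4.5
   vertex 2.7 4.4 4.0
   vertex 1.7 4.1 4.0
  endloop
 endfacet
 facet normal -0.752 -0.173 0.636
  outer loop
   vertex 2.4 2.9 4.5
   vertex 1.7 4.1 4.0
   vertex 3.0 0.3 4.5
  endloop
 endfacet
 facet normal 0.000 0.000 1.000
  outer loop
   vertex 2.4 2.9 4.5
   vertex 3.0 0.3 4.5
   vertex 3.3 3.7 4.5
  endloop
 endfacet
 facet normal -0.229 0.258 0.939
  outer loop
   vertex 2.4 2.9 4.5
   vertex 3.3 3.7 4.5
   vertex 1.7 4.1 4.0
  endloop
 endfacet
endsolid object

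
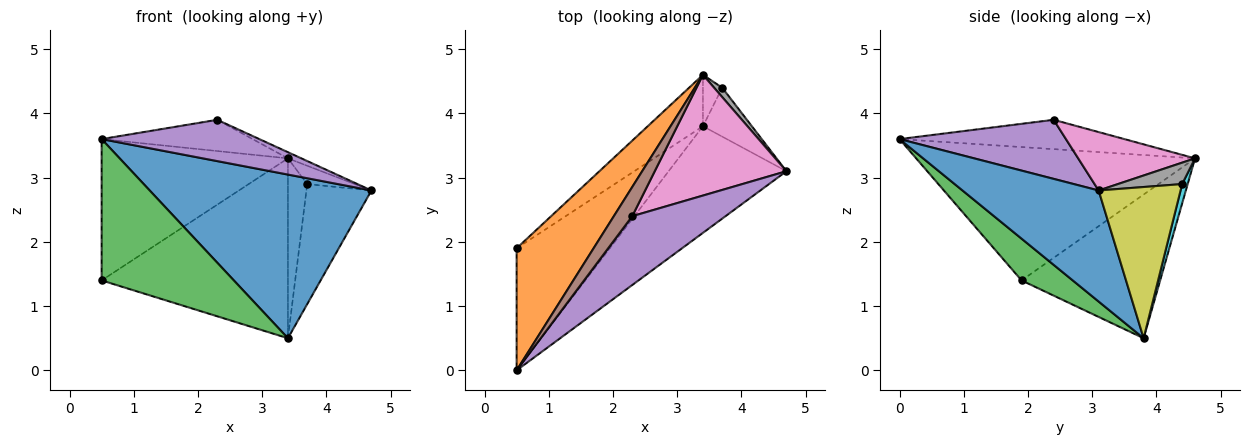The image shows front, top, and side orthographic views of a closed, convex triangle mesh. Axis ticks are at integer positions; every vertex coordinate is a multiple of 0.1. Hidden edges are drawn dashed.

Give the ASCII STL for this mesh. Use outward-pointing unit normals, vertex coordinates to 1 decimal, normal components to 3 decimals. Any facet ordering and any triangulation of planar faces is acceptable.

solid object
 facet normal 0.457 -0.745 -0.485
  outer loop
   vertex 3.4 3.8 0.5
   vertex 4.7 3.1 2.8
   vertex 0.5 0.0 3.6
  endloop
 endfacet
 facet normal -0.750 0.501 0.433
  outer loop
   vertex 0.5 1.9 1.4
   vertex 0.5 0.0 3.6
   vertex 3.4 4.6 3.3
  endloop
 endfacet
 facet normal 0.281 -0.726 -0.627
  outer loop
   vertex 0.5 1.9 1.4
   vertex 3.4 3.8 0.5
   vertex 0.5 0.0 3.6
  endloop
 endfacet
 facet normal -0.582 0.782 -0.223
  outer loop
   vertex 0.5 1.9 1.4
   vertex 3.4 4.6 3.3
   vertex 3.4 3.8 0.5
  endloop
 endfacet
 facet normal 0.477 -0.452 0.754
  outer loop
   vertex 2.3 2.4 3.9
   vertex 0.5 0.0 3.6
   vertex 4.7 3.1 2.8
  endloop
 endfacet
 facet normal -0.736 0.494 0.463
  outer loop
   vertex 2.3 2.4 3.9
   vertex 3.4 4.6 3.3
   vertex 0.5 0.0 3.6
  endloop
 endfacet
 facet normal 0.405 0.047 0.913
  outer loop
   vertex 2.3 2.4 3.9
   vertex 4.7 3.1 2.8
   vertex 3.4 4.6 3.3
  endloop
 endfacet
 facet normal 0.769 0.569 0.292
  outer loop
   vertex 3.7 4.4 2.9
   vertex 3.4 4.6 3.3
   vertex 4.7 3.1 2.8
  endloop
 endfacet
 facet normal 0.759 0.603 -0.246
  outer loop
   vertex 3.7 4.4 2.9
   vertex 4.7 3.1 2.8
   vertex 3.4 3.8 0.5
  endloop
 endfacet
 facet normal 0.265 0.927 -0.265
  outer loop
   vertex 3.7 4.4 2.9
   vertex 3.4 3.8 0.5
   vertex 3.4 4.6 3.3
  endloop
 endfacet
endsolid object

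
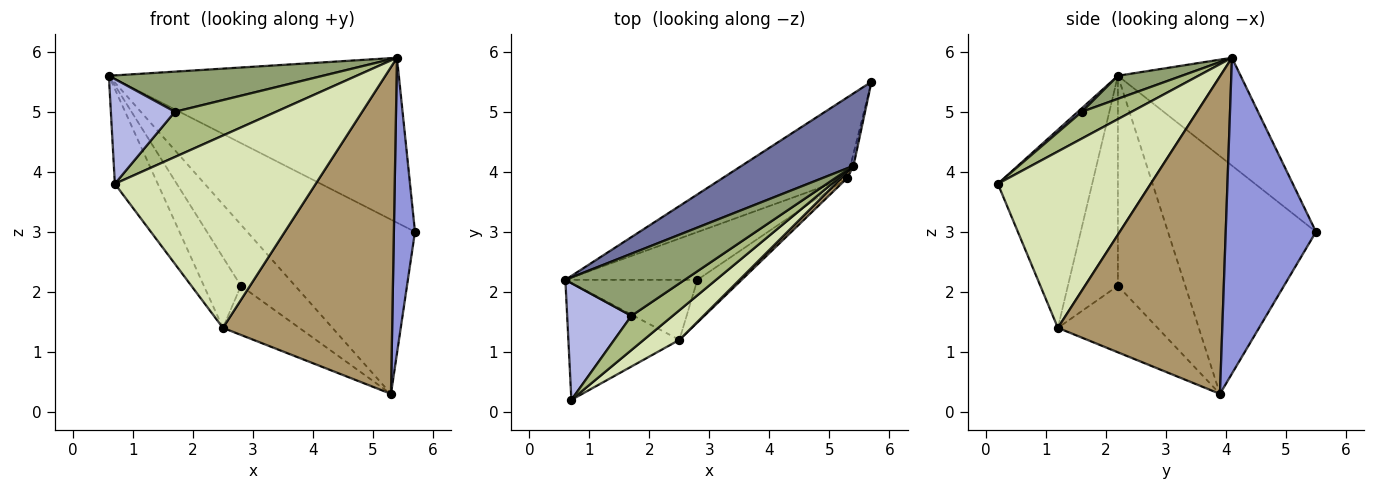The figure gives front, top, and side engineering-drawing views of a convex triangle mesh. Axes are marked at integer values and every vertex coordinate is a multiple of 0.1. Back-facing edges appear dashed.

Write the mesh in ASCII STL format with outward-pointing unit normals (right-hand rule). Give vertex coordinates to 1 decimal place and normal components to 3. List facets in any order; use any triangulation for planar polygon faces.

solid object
 facet normal -0.361 0.854 0.375
  outer loop
   vertex 5.4 4.1 5.9
   vertex 5.7 5.5 3.0
   vertex 0.6 2.2 5.6
  endloop
 endfacet
 facet normal -0.625 0.709 -0.327
  outer loop
   vertex 5.3 3.9 0.3
   vertex 0.6 2.2 5.6
   vertex 5.7 5.5 3.0
  endloop
 endfacet
 facet normal 0.974 -0.228 -0.009
  outer loop
   vertex 5.3 3.9 0.3
   vertex 5.7 5.5 3.0
   vertex 5.4 4.1 5.9
  endloop
 endfacet
 facet normal 0.042 -0.667 0.744
  outer loop
   vertex 1.7 1.6 5.0
   vertex 0.6 2.2 5.6
   vertex 0.7 0.2 3.8
  endloop
 endfacet
 facet normal 0.160 -0.536 0.829
  outer loop
   vertex 1.7 1.6 5.0
   vertex 5.4 4.1 5.9
   vertex 0.6 2.2 5.6
  endloop
 endfacet
 facet normal 0.365 -0.742 0.562
  outer loop
   vertex 1.7 1.6 5.0
   vertex 0.7 0.2 3.8
   vertex 5.4 4.1 5.9
  endloop
 endfacet
 facet normal -0.811 0.369 -0.455
  outer loop
   vertex 2.5 1.2 1.4
   vertex 0.7 0.2 3.8
   vertex 0.6 2.2 5.6
  endloop
 endfacet
 facet normal 0.601 -0.790 0.122
  outer loop
   vertex 2.5 1.2 1.4
   vertex 5.4 4.1 5.9
   vertex 0.7 0.2 3.8
  endloop
 endfacet
 facet normal 0.697 -0.717 0.013
  outer loop
   vertex 2.5 1.2 1.4
   vertex 5.3 3.9 0.3
   vertex 5.4 4.1 5.9
  endloop
 endfacet
 facet normal -0.700 0.563 -0.440
  outer loop
   vertex 2.8 2.2 2.1
   vertex 0.6 2.2 5.6
   vertex 5.3 3.9 0.3
  endloop
 endfacet
 facet normal -0.717 0.531 -0.451
  outer loop
   vertex 2.8 2.2 2.1
   vertex 2.5 1.2 1.4
   vertex 0.6 2.2 5.6
  endloop
 endfacet
 facet normal -0.702 0.538 -0.467
  outer loop
   vertex 2.8 2.2 2.1
   vertex 5.3 3.9 0.3
   vertex 2.5 1.2 1.4
  endloop
 endfacet
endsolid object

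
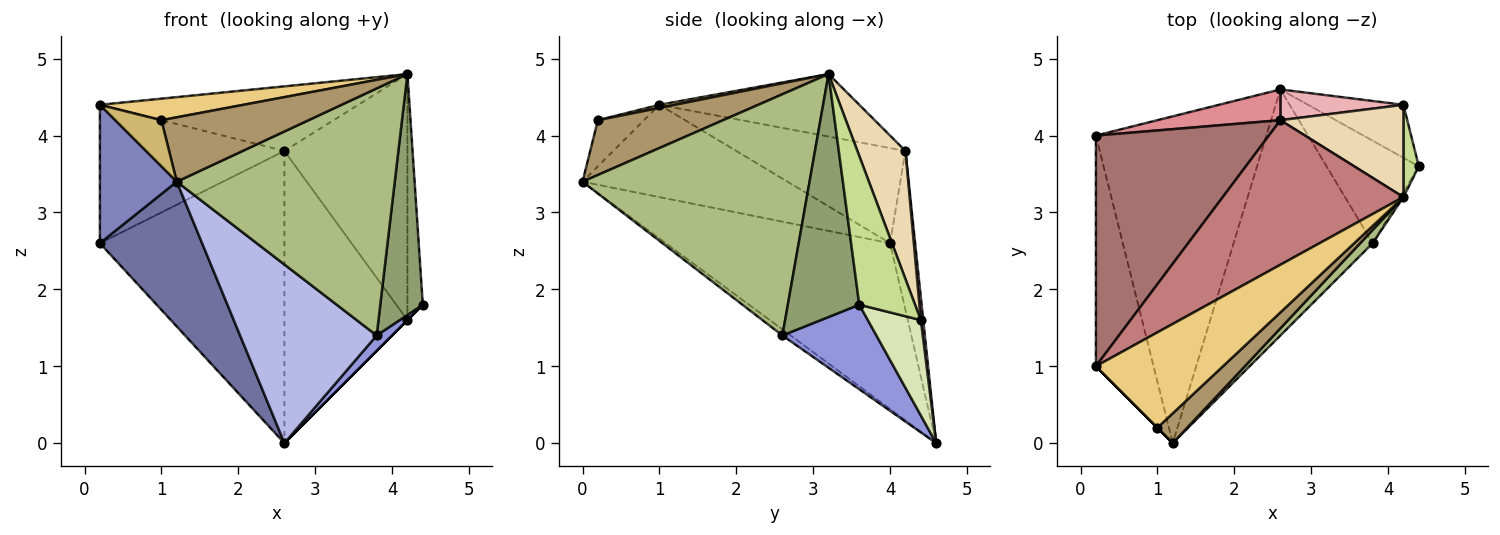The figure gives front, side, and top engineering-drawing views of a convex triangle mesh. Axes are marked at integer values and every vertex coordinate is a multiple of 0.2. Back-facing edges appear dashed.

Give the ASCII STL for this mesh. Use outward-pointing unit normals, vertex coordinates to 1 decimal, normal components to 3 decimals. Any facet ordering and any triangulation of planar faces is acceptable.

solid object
 facet normal -0.664 -0.303 -0.683
  outer loop
   vertex 2.6 4.6 0.0
   vertex 1.2 0.0 3.4
   vertex 0.2 4.0 2.6
  endloop
 endfacet
 facet normal -0.808 -0.303 -0.505
  outer loop
   vertex 0.2 1.0 4.4
   vertex 0.2 4.0 2.6
   vertex 1.2 0.0 3.4
  endloop
 endfacet
 facet normal 0.672 -0.110 -0.733
  outer loop
   vertex 3.8 2.6 1.4
   vertex 2.6 4.6 0.0
   vertex 4.4 3.6 1.8
  endloop
 endfacet
 facet normal -0.035 -0.587 -0.809
  outer loop
   vertex 3.8 2.6 1.4
   vertex 1.2 0.0 3.4
   vertex 2.6 4.6 0.0
  endloop
 endfacet
 facet normal 0.859 -0.511 -0.011
  outer loop
   vertex 3.8 2.6 1.4
   vertex 4.4 3.6 1.8
   vertex 4.2 3.2 4.8
  endloop
 endfacet
 facet normal 0.721 -0.692 0.037
  outer loop
   vertex 3.8 2.6 1.4
   vertex 4.2 3.2 4.8
   vertex 1.2 0.0 3.4
  endloop
 endfacet
 facet normal 0.959 0.265 0.099
  outer loop
   vertex 4.2 4.4 1.6
   vertex 4.2 3.2 4.8
   vertex 4.4 3.6 1.8
  endloop
 endfacet
 facet normal 0.707 0.000 -0.707
  outer loop
   vertex 4.2 4.4 1.6
   vertex 4.4 3.6 1.8
   vertex 2.6 4.6 0.0
  endloop
 endfacet
 facet normal 0.611 -0.718 0.332
  outer loop
   vertex 1.0 0.2 4.2
   vertex 1.2 0.0 3.4
   vertex 4.2 3.2 4.8
  endloop
 endfacet
 facet normal -0.707 -0.707 0.000
  outer loop
   vertex 1.0 0.2 4.2
   vertex 0.2 1.0 4.4
   vertex 1.2 0.0 3.4
  endloop
 endfacet
 facet normal 0.024 -0.220 0.975
  outer loop
   vertex 1.0 0.2 4.2
   vertex 4.2 3.2 4.8
   vertex 0.2 1.0 4.4
  endloop
 endfacet
 facet normal 0.343 0.879 0.330
  outer loop
   vertex 2.6 4.2 3.8
   vertex 4.2 3.2 4.8
   vertex 4.2 4.4 1.6
  endloop
 endfacet
 facet normal -0.427 0.465 0.776
  outer loop
   vertex 2.6 4.2 3.8
   vertex 0.2 4.0 2.6
   vertex 0.2 1.0 4.4
  endloop
 endfacet
 facet normal -0.301 0.389 0.871
  outer loop
   vertex 2.6 4.2 3.8
   vertex 0.2 1.0 4.4
   vertex 4.2 3.2 4.8
  endloop
 endfacet
 facet normal -0.134 0.986 0.104
  outer loop
   vertex 2.6 4.2 3.8
   vertex 2.6 4.6 0.0
   vertex 0.2 4.0 2.6
  endloop
 endfacet
 facet normal 0.020 0.994 0.105
  outer loop
   vertex 2.6 4.2 3.8
   vertex 4.2 4.4 1.6
   vertex 2.6 4.6 0.0
  endloop
 endfacet
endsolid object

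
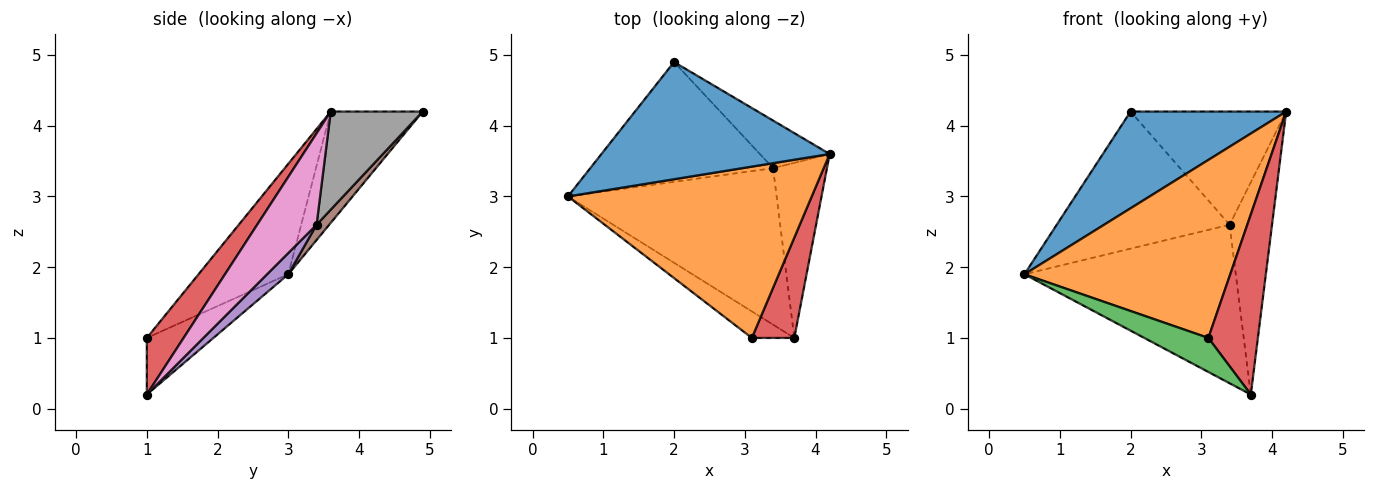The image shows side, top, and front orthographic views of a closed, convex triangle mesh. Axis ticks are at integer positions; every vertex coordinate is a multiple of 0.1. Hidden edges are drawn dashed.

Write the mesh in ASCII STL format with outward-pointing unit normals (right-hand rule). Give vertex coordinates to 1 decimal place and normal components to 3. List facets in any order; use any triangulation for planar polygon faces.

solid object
 facet normal -0.352 -0.596 0.722
  outer loop
   vertex 2.0 4.9 4.2
   vertex 0.5 3.0 1.9
   vertex 4.2 3.6 4.2
  endloop
 endfacet
 facet normal -0.300 -0.687 0.662
  outer loop
   vertex 3.1 1.0 1.0
   vertex 4.2 3.6 4.2
   vertex 0.5 3.0 1.9
  endloop
 endfacet
 facet normal -0.634 -0.610 -0.475
  outer loop
   vertex 3.1 1.0 1.0
   vertex 0.5 3.0 1.9
   vertex 3.7 1.0 0.2
  endloop
 endfacet
 facet normal 0.544 -0.733 0.408
  outer loop
   vertex 3.1 1.0 1.0
   vertex 3.7 1.0 0.2
   vertex 4.2 3.6 4.2
  endloop
 endfacet
 facet normal 0.071 0.710 -0.701
  outer loop
   vertex 3.4 3.4 2.6
   vertex 3.7 1.0 0.2
   vertex 0.5 3.0 1.9
  endloop
 endfacet
 facet normal 0.055 0.752 -0.657
  outer loop
   vertex 3.4 3.4 2.6
   vertex 0.5 3.0 1.9
   vertex 2.0 4.9 4.2
  endloop
 endfacet
 facet normal 0.734 0.524 -0.432
  outer loop
   vertex 3.4 3.4 2.6
   vertex 4.2 3.6 4.2
   vertex 3.7 1.0 0.2
  endloop
 endfacet
 facet normal 0.478 0.810 -0.340
  outer loop
   vertex 3.4 3.4 2.6
   vertex 2.0 4.9 4.2
   vertex 4.2 3.6 4.2
  endloop
 endfacet
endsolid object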